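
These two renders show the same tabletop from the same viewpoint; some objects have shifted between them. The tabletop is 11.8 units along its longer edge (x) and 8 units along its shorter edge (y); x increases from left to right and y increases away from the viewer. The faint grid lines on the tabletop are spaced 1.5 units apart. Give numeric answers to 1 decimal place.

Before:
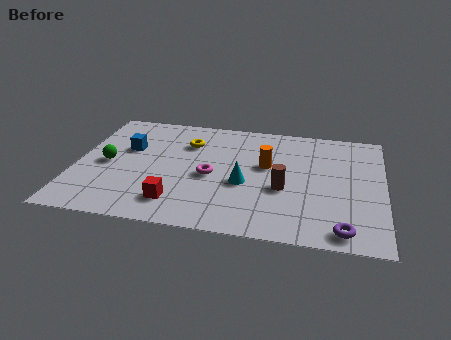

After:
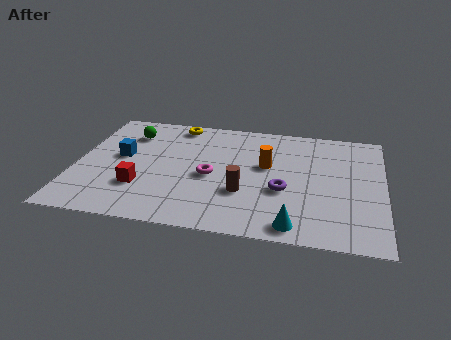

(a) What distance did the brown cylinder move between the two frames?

1.6

The brown cylinder was near (8.0, 3.2) before and (6.5, 2.7) after, so it travelled √(1.5² + 0.5²) ≈ 1.6 units.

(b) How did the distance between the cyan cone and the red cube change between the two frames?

+3.1

The distance was about 3.0 in the first image and 6.1 in the second, so they moved 3.1 units further apart.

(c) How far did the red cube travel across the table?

1.6

The red cube moved from about (4.0, 1.6) to (2.6, 2.4), a distance of √(1.4² + 0.8²) ≈ 1.6.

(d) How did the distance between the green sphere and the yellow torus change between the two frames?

-1.5

Before: roughly 3.6 units apart; after: 2.1. That's 1.5 units closer together.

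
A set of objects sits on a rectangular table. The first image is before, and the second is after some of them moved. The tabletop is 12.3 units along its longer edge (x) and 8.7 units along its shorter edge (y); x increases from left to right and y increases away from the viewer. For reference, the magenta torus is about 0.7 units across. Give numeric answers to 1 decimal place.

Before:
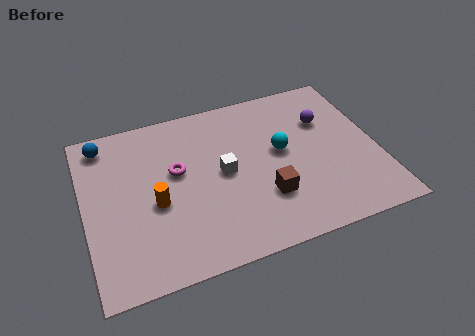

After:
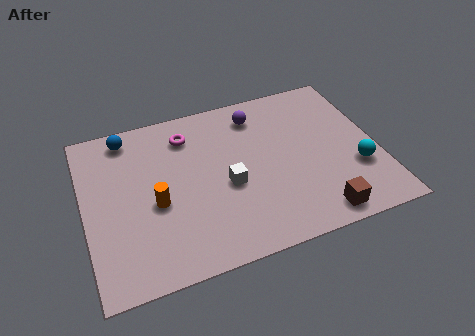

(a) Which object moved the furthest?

the cyan sphere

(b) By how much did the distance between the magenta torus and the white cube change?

+1.5

Before: roughly 2.0 units apart; after: 3.5. That's 1.5 units further apart.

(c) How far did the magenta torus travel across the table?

1.9

The magenta torus was near (3.9, 5.1) before and (4.5, 6.9) after, so it travelled √(0.6² + 1.8²) ≈ 1.9 units.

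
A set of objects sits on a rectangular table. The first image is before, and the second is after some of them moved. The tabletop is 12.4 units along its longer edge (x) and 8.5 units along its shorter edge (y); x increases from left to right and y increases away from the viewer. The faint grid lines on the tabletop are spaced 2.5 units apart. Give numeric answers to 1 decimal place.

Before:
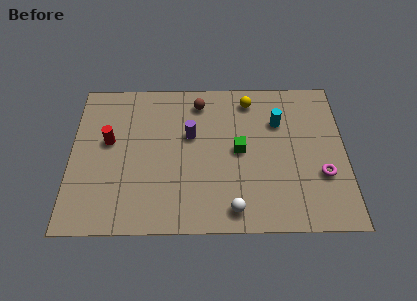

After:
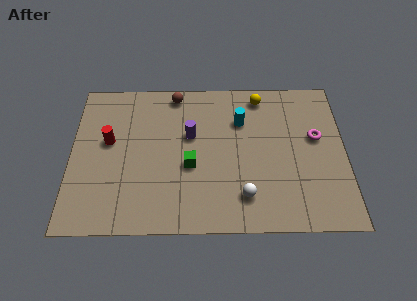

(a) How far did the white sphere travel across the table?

0.9

The white sphere was near (7.3, 1.1) before and (7.8, 1.8) after, so it travelled √(0.5² + 0.7²) ≈ 0.9 units.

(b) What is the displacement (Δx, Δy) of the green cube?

(-2.2, -0.8)

From the two frames, the green cube sits at roughly (7.6, 4.3) before and (5.4, 3.5) after.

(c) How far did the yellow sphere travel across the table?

0.5

From (8.1, 7.2) to (8.6, 7.4), the yellow sphere covered √(0.5² + 0.2²) ≈ 0.5 units.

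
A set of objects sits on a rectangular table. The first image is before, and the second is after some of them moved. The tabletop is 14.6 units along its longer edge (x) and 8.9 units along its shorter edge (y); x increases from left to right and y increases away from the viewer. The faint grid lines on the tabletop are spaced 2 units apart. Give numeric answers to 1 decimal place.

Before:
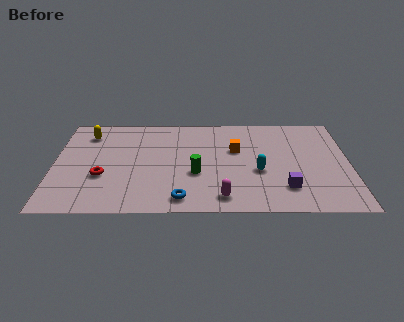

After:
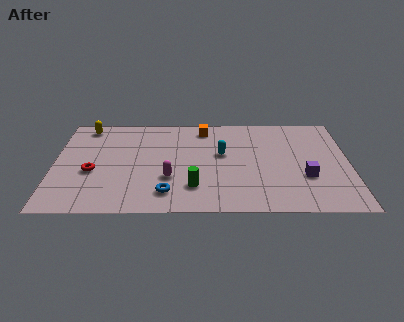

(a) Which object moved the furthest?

the magenta capsule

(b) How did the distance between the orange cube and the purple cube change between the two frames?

+2.5

Before: roughly 4.2 units apart; after: 6.7. That's 2.5 units further apart.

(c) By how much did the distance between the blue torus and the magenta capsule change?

-0.7

They were about 2.0 units apart before and 1.3 after — 0.7 units closer together.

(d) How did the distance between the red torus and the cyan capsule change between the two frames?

-1.1

The distance was about 7.7 in the first image and 6.6 in the second, so they moved 1.1 units closer together.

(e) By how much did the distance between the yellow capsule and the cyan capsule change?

-1.9

They were about 9.2 units apart before and 7.3 after — 1.9 units closer together.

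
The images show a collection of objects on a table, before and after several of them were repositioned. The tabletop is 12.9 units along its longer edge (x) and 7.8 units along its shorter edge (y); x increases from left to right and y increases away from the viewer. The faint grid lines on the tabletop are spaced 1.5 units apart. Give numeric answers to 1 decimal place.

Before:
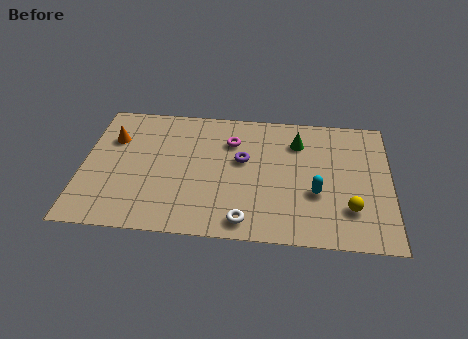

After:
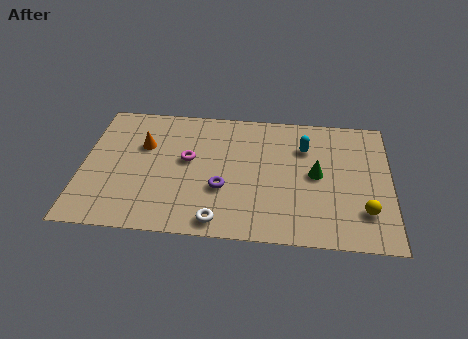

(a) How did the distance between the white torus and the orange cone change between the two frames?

-1.9

They were about 7.2 units apart before and 5.3 after — 1.9 units closer together.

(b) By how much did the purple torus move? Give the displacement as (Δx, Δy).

(-0.8, -1.8)

From the two frames, the purple torus sits at roughly (6.7, 4.6) before and (5.9, 2.8) after.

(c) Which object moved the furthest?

the cyan capsule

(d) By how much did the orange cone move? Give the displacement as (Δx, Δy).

(1.3, -0.3)

From the two frames, the orange cone sits at roughly (1.2, 5.4) before and (2.5, 5.1) after.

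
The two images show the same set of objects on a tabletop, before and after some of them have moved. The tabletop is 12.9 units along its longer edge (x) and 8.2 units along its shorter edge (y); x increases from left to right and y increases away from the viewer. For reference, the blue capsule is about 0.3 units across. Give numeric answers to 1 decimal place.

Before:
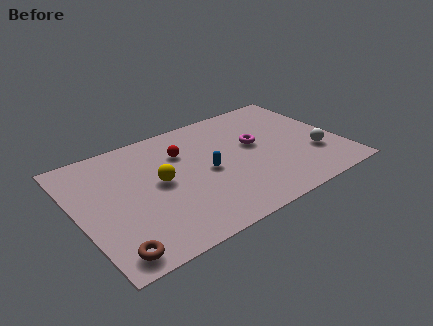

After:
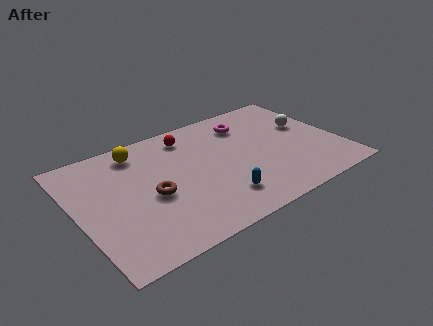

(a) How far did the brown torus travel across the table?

3.5

The brown torus was near (1.1, 1.0) before and (3.5, 3.6) after, so it travelled √(2.4² + 2.6²) ≈ 3.5 units.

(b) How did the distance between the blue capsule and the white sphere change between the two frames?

+0.6

Before: roughly 5.4 units apart; after: 6.0. That's 0.6 units further apart.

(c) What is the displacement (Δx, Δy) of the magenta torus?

(-0.1, 1.7)

The magenta torus started near (8.9, 4.7) and ended near (8.8, 6.4).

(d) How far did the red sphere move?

1.1

From (5.4, 5.8) to (5.9, 6.8), the red sphere covered √(0.5² + 1.0²) ≈ 1.1 units.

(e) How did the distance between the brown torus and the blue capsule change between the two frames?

-2.5

Before: roughly 6.0 units apart; after: 3.5. That's 2.5 units closer together.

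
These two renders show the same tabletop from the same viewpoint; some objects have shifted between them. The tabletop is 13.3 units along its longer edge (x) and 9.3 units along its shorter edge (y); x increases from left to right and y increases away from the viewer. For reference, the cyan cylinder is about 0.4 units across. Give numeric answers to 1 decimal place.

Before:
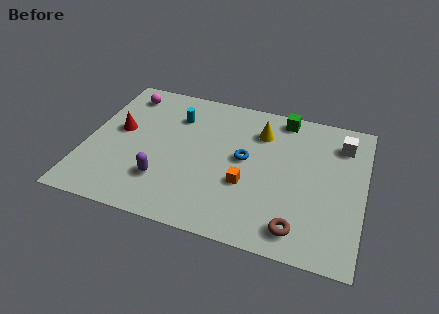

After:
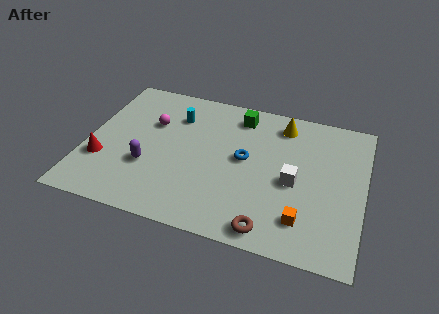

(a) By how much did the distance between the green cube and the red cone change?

-0.5

They were about 8.3 units apart before and 7.8 after — 0.5 units closer together.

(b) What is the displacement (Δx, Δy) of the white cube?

(-2.1, -3.1)

From the two frames, the white cube sits at roughly (12.1, 7.3) before and (10.0, 4.2) after.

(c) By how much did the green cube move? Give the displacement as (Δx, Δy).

(-2.1, -0.5)

From the two frames, the green cube sits at roughly (9.2, 8.3) before and (7.1, 7.8) after.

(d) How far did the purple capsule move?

1.1

From (3.9, 2.5) to (3.1, 3.2), the purple capsule covered √(0.8² + 0.7²) ≈ 1.1 units.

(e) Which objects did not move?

the cyan cylinder and the blue torus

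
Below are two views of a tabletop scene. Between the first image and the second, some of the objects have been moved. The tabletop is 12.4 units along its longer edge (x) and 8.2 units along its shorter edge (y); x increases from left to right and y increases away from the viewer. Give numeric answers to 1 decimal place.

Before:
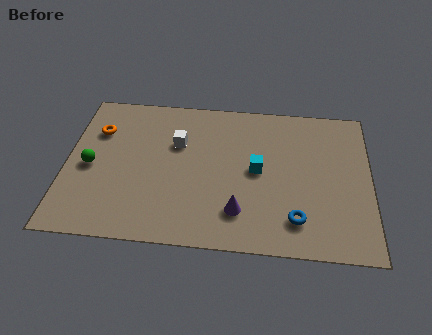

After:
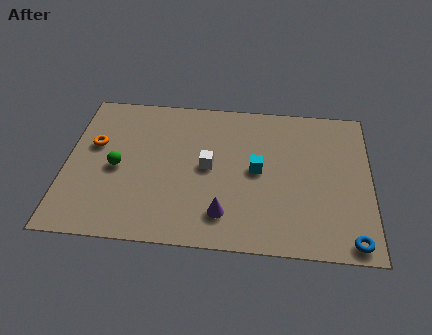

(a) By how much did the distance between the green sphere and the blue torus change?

+1.3

Before: roughly 8.7 units apart; after: 10.0. That's 1.3 units further apart.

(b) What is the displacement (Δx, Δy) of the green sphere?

(1.1, 0.0)

The green sphere was at about (1.0, 3.8) and moved to about (2.1, 3.8).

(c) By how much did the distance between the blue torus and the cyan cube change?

+2.1

Before: roughly 3.0 units apart; after: 5.1. That's 2.1 units further apart.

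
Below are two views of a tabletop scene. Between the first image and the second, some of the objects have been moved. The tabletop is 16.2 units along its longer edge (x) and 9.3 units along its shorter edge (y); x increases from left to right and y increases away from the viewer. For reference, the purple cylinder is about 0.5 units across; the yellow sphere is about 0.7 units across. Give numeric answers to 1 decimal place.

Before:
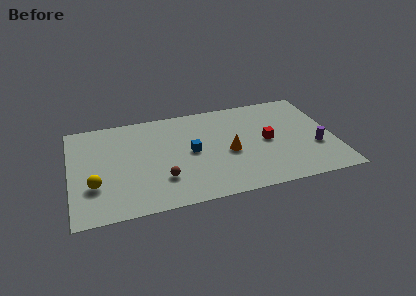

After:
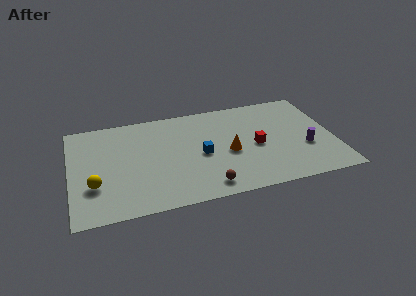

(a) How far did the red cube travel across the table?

0.8

From (12.1, 4.6) to (11.4, 4.3), the red cube covered √(0.7² + 0.3²) ≈ 0.8 units.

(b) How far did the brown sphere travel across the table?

2.9

From (5.5, 2.6) to (8.1, 1.3), the brown sphere covered √(2.6² + 1.3²) ≈ 2.9 units.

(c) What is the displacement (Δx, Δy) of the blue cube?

(0.6, -0.4)

The blue cube was at about (7.4, 4.7) and moved to about (8.0, 4.3).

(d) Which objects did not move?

the orange cone and the yellow sphere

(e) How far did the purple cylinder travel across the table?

0.6

The purple cylinder moved from about (15.0, 3.3) to (14.4, 3.4), a distance of √(0.6² + 0.1²) ≈ 0.6.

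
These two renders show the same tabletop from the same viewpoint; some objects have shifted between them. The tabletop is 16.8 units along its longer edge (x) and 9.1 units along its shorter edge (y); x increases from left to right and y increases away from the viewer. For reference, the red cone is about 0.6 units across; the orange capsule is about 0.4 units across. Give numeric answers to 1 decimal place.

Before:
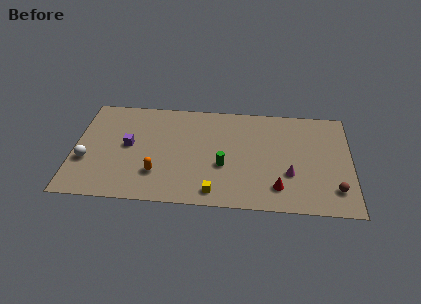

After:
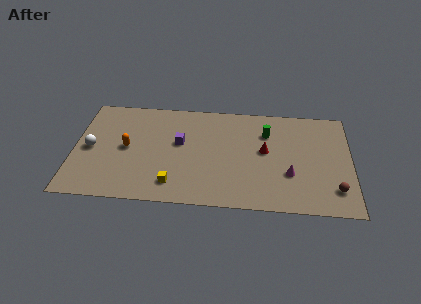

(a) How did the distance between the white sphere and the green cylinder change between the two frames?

+2.6

Before: roughly 8.3 units apart; after: 10.9. That's 2.6 units further apart.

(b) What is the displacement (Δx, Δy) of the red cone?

(-0.8, 3.1)

The red cone started near (12.4, 1.9) and ended near (11.6, 5.0).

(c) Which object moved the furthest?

the green cylinder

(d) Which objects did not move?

the brown sphere and the magenta cone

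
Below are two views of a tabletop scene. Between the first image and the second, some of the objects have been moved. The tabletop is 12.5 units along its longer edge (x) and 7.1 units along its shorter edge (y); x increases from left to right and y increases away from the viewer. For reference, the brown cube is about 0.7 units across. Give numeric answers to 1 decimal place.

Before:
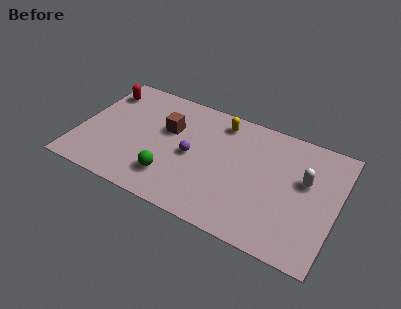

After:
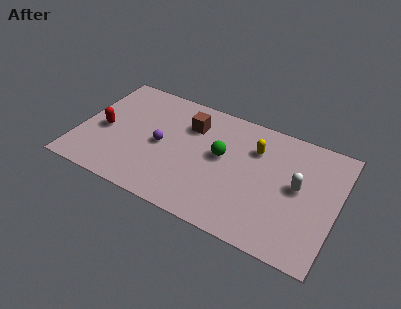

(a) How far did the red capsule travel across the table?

2.4

From (0.8, 5.6) to (1.2, 3.2), the red capsule covered √(0.4² + 2.4²) ≈ 2.4 units.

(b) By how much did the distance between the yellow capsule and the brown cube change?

+0.4

Before: roughly 2.8 units apart; after: 3.2. That's 0.4 units further apart.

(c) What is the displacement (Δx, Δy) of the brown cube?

(1.0, 0.7)

The brown cube started near (4.2, 4.5) and ended near (5.2, 5.2).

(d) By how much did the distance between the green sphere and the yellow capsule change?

-2.8

The distance was about 4.7 in the first image and 1.9 in the second, so they moved 2.8 units closer together.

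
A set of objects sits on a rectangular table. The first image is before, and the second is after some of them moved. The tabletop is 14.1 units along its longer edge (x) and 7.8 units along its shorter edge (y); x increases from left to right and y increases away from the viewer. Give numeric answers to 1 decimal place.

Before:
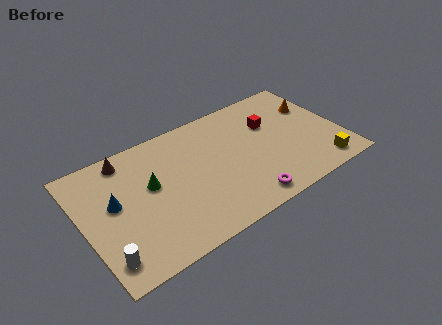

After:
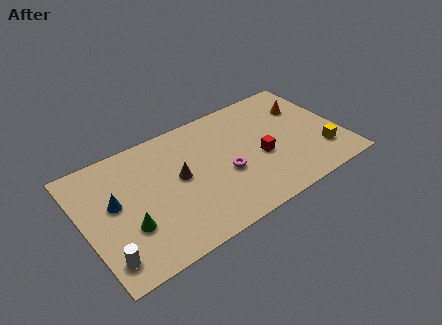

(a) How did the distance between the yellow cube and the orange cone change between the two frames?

-0.7

The distance was about 4.2 in the first image and 3.5 in the second, so they moved 0.7 units closer together.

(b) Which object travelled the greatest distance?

the brown cone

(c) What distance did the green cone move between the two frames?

2.4

From (3.7, 4.5) to (2.2, 2.6), the green cone covered √(1.5² + 1.9²) ≈ 2.4 units.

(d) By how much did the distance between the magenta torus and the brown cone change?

-5.5

The distance was about 8.1 in the first image and 2.6 in the second, so they moved 5.5 units closer together.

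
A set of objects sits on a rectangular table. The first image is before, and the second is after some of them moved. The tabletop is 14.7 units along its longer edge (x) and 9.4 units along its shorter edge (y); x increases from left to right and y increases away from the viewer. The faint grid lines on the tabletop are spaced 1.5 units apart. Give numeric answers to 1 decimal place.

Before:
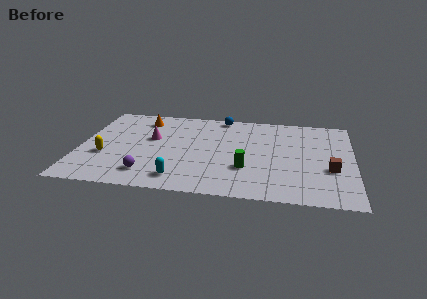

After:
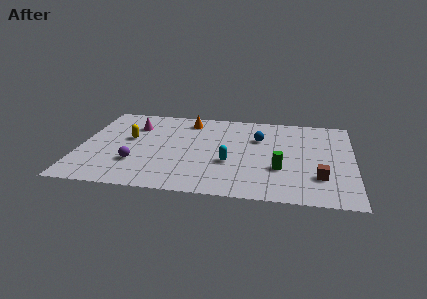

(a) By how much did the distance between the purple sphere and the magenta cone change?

+0.3

They were about 3.8 units apart before and 4.1 after — 0.3 units further apart.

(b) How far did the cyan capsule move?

3.3

The cyan capsule was near (5.5, 1.5) before and (8.1, 3.5) after, so it travelled √(2.6² + 2.0²) ≈ 3.3 units.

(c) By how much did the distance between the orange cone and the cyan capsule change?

-1.6

The distance was about 6.6 in the first image and 5.0 in the second, so they moved 1.6 units closer together.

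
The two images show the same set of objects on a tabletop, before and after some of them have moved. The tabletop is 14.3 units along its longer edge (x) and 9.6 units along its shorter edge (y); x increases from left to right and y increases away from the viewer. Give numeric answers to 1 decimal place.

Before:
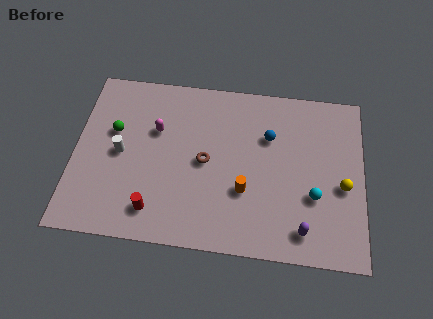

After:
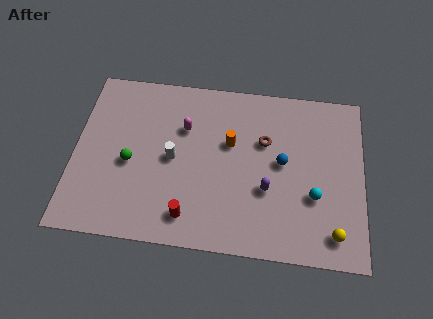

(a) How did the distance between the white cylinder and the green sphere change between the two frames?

+0.9

Before: roughly 1.3 units apart; after: 2.2. That's 0.9 units further apart.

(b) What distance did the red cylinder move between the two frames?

1.7

The red cylinder moved from about (4.1, 1.7) to (5.8, 1.6), a distance of √(1.7² + 0.1²) ≈ 1.7.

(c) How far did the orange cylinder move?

2.7

The orange cylinder moved from about (8.5, 3.3) to (7.7, 5.9), a distance of √(0.8² + 2.6²) ≈ 2.7.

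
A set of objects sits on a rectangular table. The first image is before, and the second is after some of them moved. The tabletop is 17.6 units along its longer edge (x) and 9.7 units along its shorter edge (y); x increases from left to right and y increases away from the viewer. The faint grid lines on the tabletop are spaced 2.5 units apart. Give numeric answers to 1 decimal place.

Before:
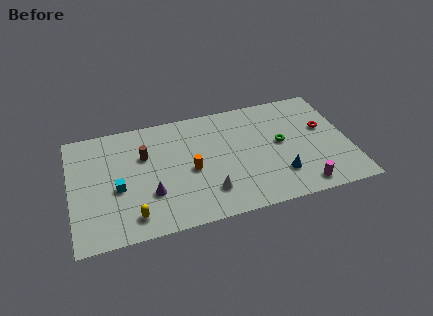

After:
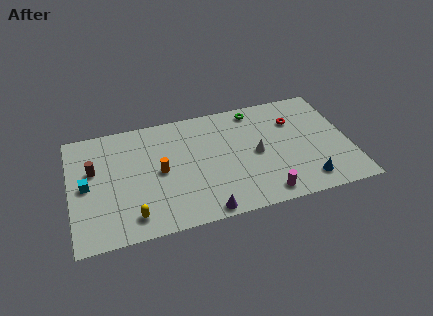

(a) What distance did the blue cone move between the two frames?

1.8

The blue cone was near (13.0, 2.5) before and (14.6, 1.6) after, so it travelled √(1.6² + 0.9²) ≈ 1.8 units.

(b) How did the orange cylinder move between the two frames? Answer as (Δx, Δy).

(-1.9, 0.4)

From the two frames, the orange cylinder sits at roughly (7.5, 4.4) before and (5.6, 4.8) after.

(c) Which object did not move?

the yellow capsule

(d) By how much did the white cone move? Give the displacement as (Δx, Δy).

(3.2, 2.4)

The white cone was at about (8.5, 2.3) and moved to about (11.7, 4.7).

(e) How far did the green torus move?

3.6

The green torus moved from about (13.3, 5.2) to (11.9, 8.5), a distance of √(1.4² + 3.3²) ≈ 3.6.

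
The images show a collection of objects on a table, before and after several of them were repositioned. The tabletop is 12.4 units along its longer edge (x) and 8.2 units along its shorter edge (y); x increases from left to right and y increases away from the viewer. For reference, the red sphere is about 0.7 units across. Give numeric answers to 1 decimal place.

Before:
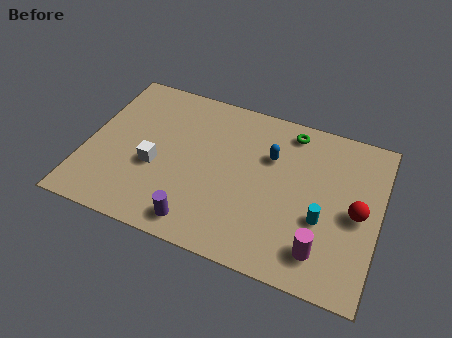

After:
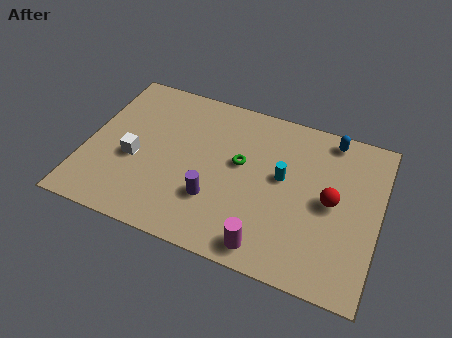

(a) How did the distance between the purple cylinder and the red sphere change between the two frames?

-1.9

The distance was about 7.0 in the first image and 5.1 in the second, so they moved 1.9 units closer together.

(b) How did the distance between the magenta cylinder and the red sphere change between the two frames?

+1.3

The distance was about 2.6 in the first image and 3.9 in the second, so they moved 1.3 units further apart.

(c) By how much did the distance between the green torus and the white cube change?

-2.0

The distance was about 6.6 in the first image and 4.6 in the second, so they moved 2.0 units closer together.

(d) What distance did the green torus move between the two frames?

3.1

The green torus was near (8.4, 7.1) before and (6.5, 4.7) after, so it travelled √(1.9² + 2.4²) ≈ 3.1 units.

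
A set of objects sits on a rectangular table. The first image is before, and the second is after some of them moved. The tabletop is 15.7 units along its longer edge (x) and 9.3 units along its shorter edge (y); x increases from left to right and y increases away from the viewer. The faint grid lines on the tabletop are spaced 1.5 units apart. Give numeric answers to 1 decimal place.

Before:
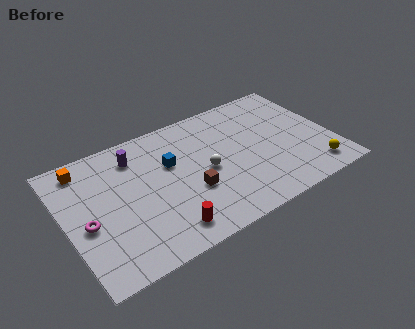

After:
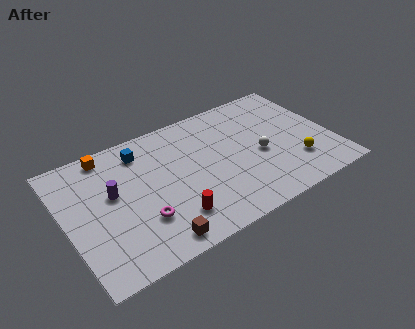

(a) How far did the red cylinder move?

0.8

The red cylinder was near (5.3, 1.5) before and (5.8, 2.1) after, so it travelled √(0.5² + 0.6²) ≈ 0.8 units.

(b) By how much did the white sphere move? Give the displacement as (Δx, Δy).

(3.2, -0.3)

From the two frames, the white sphere sits at roughly (8.2, 4.4) before and (11.4, 4.1) after.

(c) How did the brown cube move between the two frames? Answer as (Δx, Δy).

(-2.5, -2.3)

From the two frames, the brown cube sits at roughly (7.1, 3.4) before and (4.6, 1.1) after.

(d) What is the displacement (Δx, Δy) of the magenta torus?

(3.0, -1.2)

The magenta torus was at about (1.1, 4.0) and moved to about (4.1, 2.8).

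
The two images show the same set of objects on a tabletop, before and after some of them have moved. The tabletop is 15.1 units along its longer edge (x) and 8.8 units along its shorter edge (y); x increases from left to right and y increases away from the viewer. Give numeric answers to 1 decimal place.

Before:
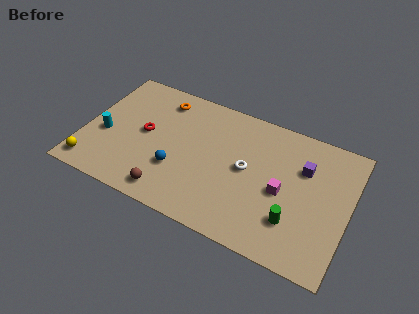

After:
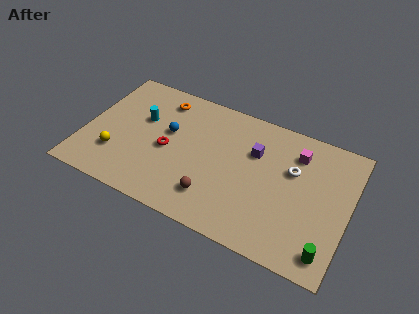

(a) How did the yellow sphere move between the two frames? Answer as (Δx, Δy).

(1.2, 1.3)

The yellow sphere started near (0.8, 1.2) and ended near (2.0, 2.5).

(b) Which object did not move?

the orange torus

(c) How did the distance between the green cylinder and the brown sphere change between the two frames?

-0.5

Before: roughly 7.0 units apart; after: 6.5. That's 0.5 units closer together.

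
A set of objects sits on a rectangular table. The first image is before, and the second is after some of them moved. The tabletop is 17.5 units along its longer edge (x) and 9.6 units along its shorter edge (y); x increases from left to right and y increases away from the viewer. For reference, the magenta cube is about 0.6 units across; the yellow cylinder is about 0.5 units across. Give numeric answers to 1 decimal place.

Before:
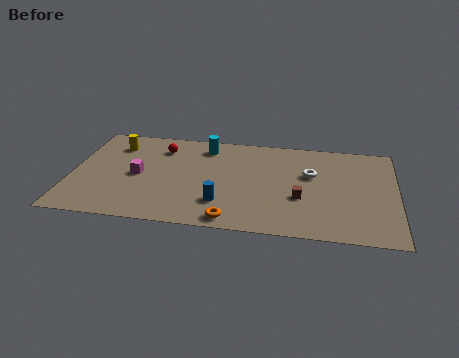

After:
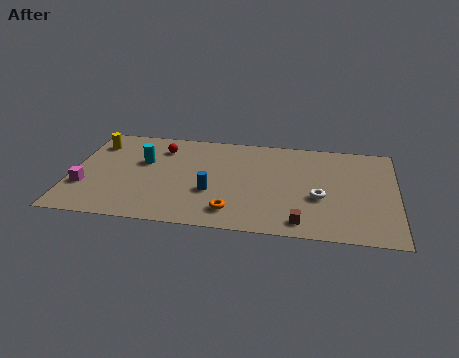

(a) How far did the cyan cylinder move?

3.9

The cyan cylinder was near (7.1, 8.0) before and (3.8, 6.0) after, so it travelled √(3.3² + 2.0²) ≈ 3.9 units.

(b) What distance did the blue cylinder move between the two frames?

1.2

The blue cylinder was near (8.2, 2.5) before and (7.6, 3.5) after, so it travelled √(0.6² + 1.0²) ≈ 1.2 units.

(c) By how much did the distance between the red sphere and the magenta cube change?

+2.8

They were about 3.1 units apart before and 5.9 after — 2.8 units further apart.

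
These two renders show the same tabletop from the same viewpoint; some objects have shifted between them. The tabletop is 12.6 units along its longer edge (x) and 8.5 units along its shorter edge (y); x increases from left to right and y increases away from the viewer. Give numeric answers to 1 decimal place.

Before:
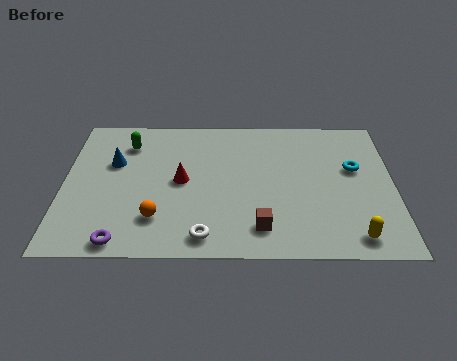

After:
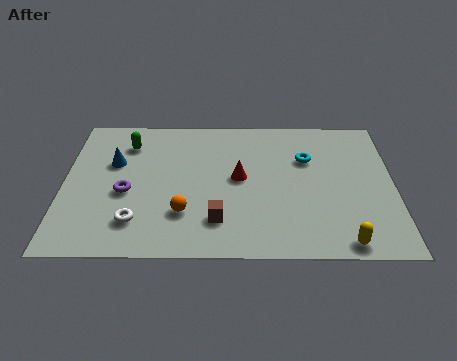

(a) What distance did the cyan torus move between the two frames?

1.9

The cyan torus was near (11.1, 5.1) before and (9.3, 5.7) after, so it travelled √(1.8² + 0.6²) ≈ 1.9 units.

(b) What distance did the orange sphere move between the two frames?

1.0

From (3.6, 2.1) to (4.6, 2.4), the orange sphere covered √(1.0² + 0.3²) ≈ 1.0 units.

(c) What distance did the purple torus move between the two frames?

2.8

From (2.3, 0.8) to (2.4, 3.6), the purple torus covered √(0.1² + 2.8²) ≈ 2.8 units.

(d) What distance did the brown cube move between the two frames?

1.6

The brown cube was near (7.5, 1.6) before and (5.9, 2.0) after, so it travelled √(1.6² + 0.4²) ≈ 1.6 units.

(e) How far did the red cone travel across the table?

2.2

From (4.5, 4.3) to (6.7, 4.5), the red cone covered √(2.2² + 0.2²) ≈ 2.2 units.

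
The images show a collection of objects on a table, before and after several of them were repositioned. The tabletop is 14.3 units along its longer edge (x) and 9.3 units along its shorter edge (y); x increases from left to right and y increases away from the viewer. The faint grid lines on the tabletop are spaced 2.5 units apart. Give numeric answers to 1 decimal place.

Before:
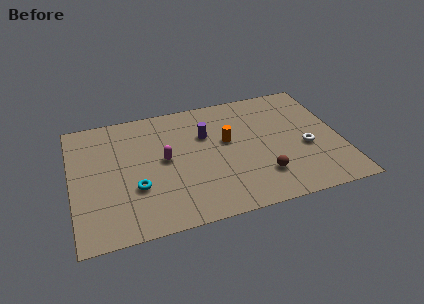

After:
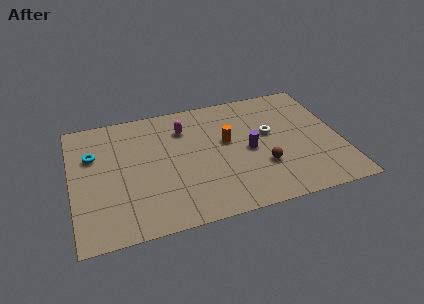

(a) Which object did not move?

the orange cylinder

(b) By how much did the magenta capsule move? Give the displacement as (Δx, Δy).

(1.2, 2.1)

The magenta capsule was at about (4.9, 4.9) and moved to about (6.1, 7.0).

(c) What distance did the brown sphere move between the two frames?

0.7

From (9.9, 2.3) to (10.0, 3.0), the brown sphere covered √(0.1² + 0.7²) ≈ 0.7 units.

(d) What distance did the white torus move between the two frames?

2.4

The white torus was near (12.4, 3.8) before and (10.6, 5.4) after, so it travelled √(1.8² + 1.6²) ≈ 2.4 units.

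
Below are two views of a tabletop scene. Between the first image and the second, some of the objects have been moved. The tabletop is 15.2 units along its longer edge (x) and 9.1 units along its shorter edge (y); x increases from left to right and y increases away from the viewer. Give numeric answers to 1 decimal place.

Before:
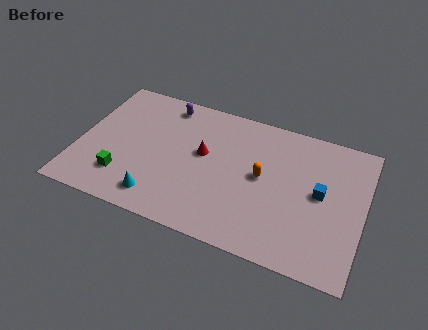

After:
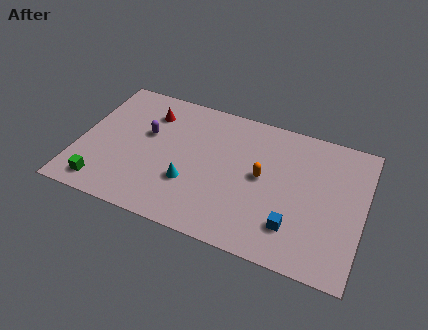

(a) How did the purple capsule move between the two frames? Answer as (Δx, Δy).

(-0.8, -2.4)

From the two frames, the purple capsule sits at roughly (4.3, 7.9) before and (3.5, 5.5) after.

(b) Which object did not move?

the orange capsule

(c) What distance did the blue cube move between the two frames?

2.9

The blue cube was near (12.9, 4.8) before and (11.7, 2.2) after, so it travelled √(1.2² + 2.6²) ≈ 2.9 units.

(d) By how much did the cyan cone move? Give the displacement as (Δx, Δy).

(1.5, 1.5)

The cyan cone was at about (4.6, 1.5) and moved to about (6.1, 3.0).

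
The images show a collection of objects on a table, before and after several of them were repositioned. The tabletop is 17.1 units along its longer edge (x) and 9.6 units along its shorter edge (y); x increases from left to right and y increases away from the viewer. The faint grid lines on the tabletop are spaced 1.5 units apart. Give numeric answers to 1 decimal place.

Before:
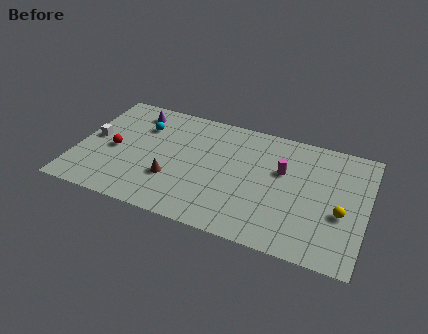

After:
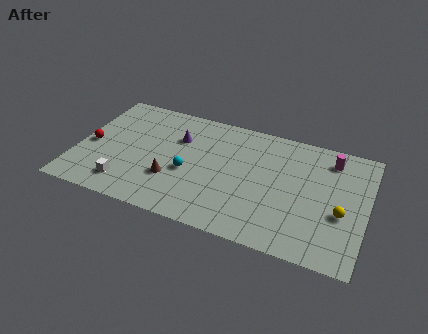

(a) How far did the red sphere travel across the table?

1.4

From (2.2, 4.4) to (0.8, 4.4), the red sphere covered √(1.4² + 0.0²) ≈ 1.4 units.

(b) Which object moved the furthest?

the cyan sphere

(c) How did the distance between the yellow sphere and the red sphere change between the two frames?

+1.4

Before: roughly 13.5 units apart; after: 14.9. That's 1.4 units further apart.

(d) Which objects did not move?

the yellow sphere and the brown cone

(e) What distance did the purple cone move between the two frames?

3.1

The purple cone moved from about (3.0, 8.0) to (5.8, 6.6), a distance of √(2.8² + 1.4²) ≈ 3.1.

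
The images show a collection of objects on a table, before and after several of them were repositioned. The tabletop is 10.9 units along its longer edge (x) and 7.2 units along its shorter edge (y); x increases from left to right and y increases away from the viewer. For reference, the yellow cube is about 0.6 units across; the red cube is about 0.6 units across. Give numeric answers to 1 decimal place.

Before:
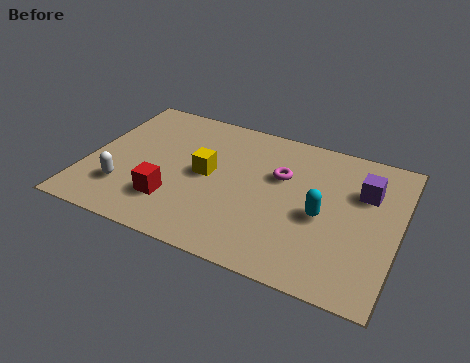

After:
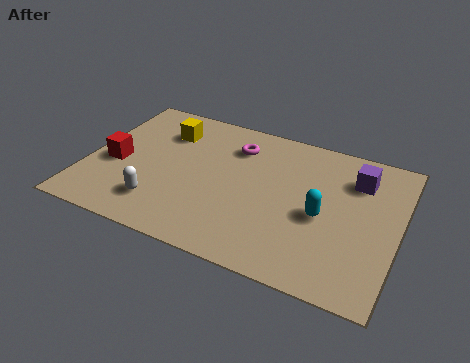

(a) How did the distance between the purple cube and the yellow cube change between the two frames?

+1.3

They were about 5.5 units apart before and 6.8 after — 1.3 units further apart.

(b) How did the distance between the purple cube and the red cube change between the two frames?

+1.5

Before: roughly 7.1 units apart; after: 8.6. That's 1.5 units further apart.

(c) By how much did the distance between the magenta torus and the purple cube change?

+1.4

Before: roughly 2.9 units apart; after: 4.3. That's 1.4 units further apart.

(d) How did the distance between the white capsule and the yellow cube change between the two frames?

+0.6

The distance was about 3.2 in the first image and 3.8 in the second, so they moved 0.6 units further apart.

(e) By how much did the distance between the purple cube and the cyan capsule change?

+0.3

The distance was about 2.1 in the first image and 2.4 in the second, so they moved 0.3 units further apart.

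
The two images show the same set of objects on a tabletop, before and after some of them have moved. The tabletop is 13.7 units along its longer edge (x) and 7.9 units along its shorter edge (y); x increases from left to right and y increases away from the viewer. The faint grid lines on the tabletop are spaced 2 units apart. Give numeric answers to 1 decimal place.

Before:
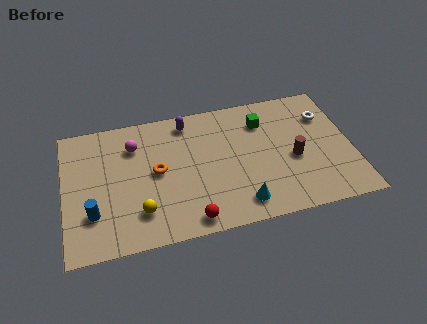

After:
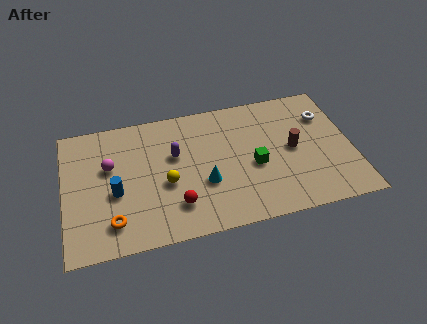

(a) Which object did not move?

the white torus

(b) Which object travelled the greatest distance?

the orange torus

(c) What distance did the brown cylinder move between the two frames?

0.6

The brown cylinder was near (10.9, 3.4) before and (10.9, 4.0) after, so it travelled √(0.0² + 0.6²) ≈ 0.6 units.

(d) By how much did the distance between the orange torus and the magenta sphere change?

+1.2

They were about 2.1 units apart before and 3.3 after — 1.2 units further apart.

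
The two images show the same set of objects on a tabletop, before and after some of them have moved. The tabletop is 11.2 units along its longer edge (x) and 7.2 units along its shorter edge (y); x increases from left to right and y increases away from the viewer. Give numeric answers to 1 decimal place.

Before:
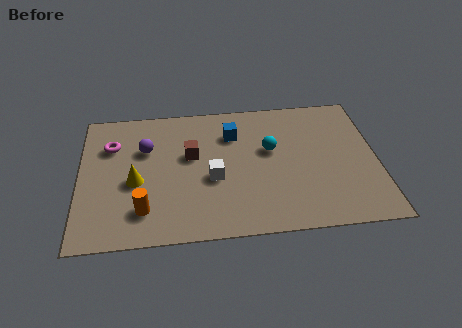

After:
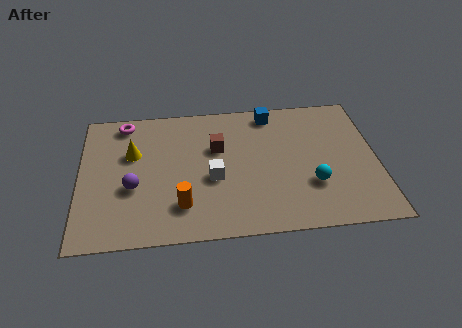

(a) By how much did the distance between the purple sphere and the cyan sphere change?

+2.0

The distance was about 4.7 in the first image and 6.7 in the second, so they moved 2.0 units further apart.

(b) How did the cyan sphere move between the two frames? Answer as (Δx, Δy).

(1.5, -2.0)

From the two frames, the cyan sphere sits at roughly (7.2, 4.3) before and (8.7, 2.3) after.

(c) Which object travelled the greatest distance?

the cyan sphere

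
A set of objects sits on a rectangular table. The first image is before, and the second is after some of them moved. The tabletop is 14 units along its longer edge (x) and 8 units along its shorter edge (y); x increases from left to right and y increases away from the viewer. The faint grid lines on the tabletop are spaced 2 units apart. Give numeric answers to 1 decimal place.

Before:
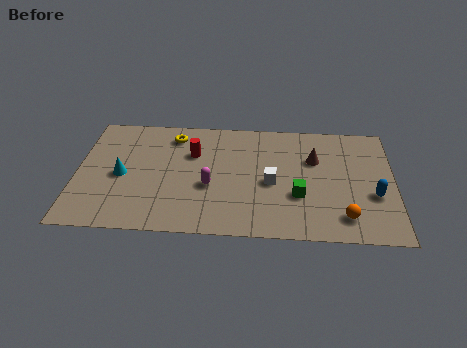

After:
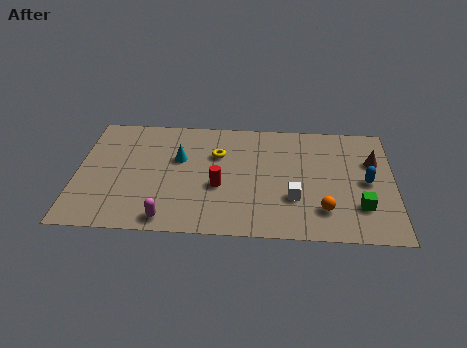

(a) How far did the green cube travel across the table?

2.8

From (9.8, 2.8) to (12.5, 2.2), the green cube covered √(2.7² + 0.6²) ≈ 2.8 units.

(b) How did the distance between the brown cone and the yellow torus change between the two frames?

+0.5

They were about 6.4 units apart before and 6.9 after — 0.5 units further apart.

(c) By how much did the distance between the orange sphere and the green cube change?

-0.8

They were about 2.4 units apart before and 1.6 after — 0.8 units closer together.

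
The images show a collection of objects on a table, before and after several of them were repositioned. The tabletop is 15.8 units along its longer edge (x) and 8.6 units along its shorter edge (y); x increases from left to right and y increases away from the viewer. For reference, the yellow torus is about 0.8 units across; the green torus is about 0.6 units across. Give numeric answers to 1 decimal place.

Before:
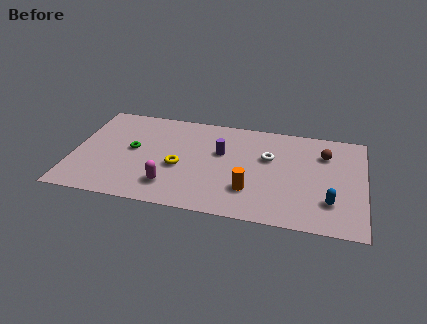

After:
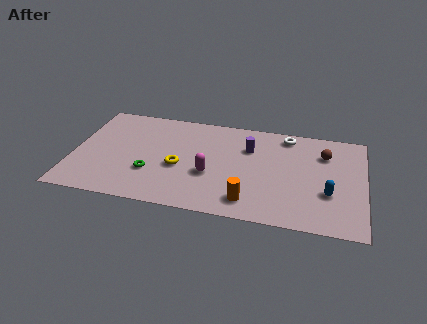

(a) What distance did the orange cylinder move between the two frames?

0.9

From (9.7, 2.4) to (9.7, 1.5), the orange cylinder covered √(0.0² + 0.9²) ≈ 0.9 units.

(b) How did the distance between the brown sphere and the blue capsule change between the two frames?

-0.7

They were about 4.0 units apart before and 3.3 after — 0.7 units closer together.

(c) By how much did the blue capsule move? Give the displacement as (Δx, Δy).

(-0.1, 0.7)

The blue capsule was at about (14.0, 2.3) and moved to about (13.9, 3.0).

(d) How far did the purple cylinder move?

1.7

From (8.0, 5.3) to (9.5, 6.0), the purple cylinder covered √(1.5² + 0.7²) ≈ 1.7 units.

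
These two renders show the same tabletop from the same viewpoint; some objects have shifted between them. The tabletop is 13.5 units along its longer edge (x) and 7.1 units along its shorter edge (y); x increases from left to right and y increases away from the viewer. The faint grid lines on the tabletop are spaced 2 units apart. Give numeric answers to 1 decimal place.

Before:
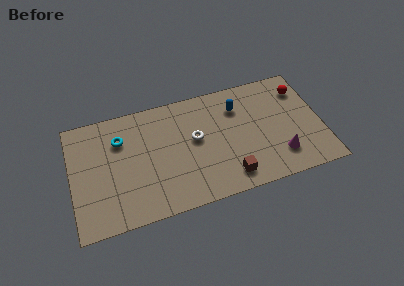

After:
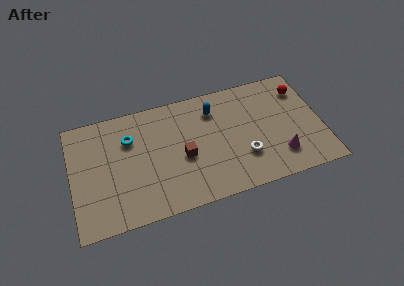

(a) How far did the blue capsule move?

1.3

The blue capsule moved from about (9.1, 5.3) to (7.8, 5.5), a distance of √(1.3² + 0.2²) ≈ 1.3.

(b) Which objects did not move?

the red sphere and the magenta cone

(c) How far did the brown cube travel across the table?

3.0

From (8.3, 1.2) to (6.0, 3.1), the brown cube covered √(2.3² + 1.9²) ≈ 3.0 units.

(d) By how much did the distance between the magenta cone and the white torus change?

-3.0

Before: roughly 5.0 units apart; after: 2.0. That's 3.0 units closer together.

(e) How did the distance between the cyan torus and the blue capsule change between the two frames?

-1.8

They were about 6.4 units apart before and 4.6 after — 1.8 units closer together.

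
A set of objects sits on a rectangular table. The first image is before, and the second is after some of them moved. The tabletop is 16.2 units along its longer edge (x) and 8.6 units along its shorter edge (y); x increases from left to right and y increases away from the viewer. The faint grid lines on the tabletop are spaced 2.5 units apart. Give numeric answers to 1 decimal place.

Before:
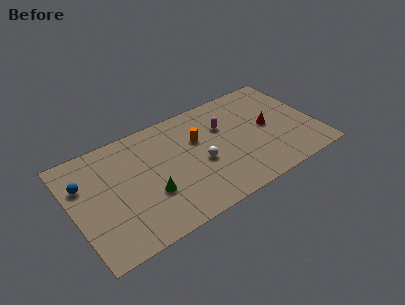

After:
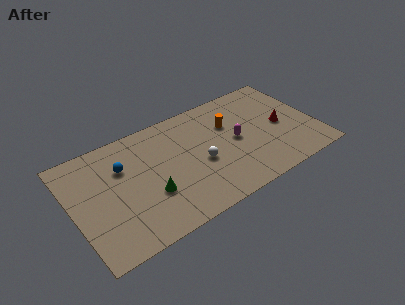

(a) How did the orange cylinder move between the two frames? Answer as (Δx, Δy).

(2.2, 0.2)

The orange cylinder started near (8.5, 5.6) and ended near (10.7, 5.8).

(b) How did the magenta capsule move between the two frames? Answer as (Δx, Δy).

(0.6, -1.5)

The magenta capsule started near (10.3, 5.8) and ended near (10.9, 4.3).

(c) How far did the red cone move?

0.9

From (13.1, 4.4) to (14.0, 4.1), the red cone covered √(0.9² + 0.3²) ≈ 0.9 units.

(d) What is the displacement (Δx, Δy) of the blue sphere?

(2.6, 0.0)

From the two frames, the blue sphere sits at roughly (0.9, 5.9) before and (3.5, 5.9) after.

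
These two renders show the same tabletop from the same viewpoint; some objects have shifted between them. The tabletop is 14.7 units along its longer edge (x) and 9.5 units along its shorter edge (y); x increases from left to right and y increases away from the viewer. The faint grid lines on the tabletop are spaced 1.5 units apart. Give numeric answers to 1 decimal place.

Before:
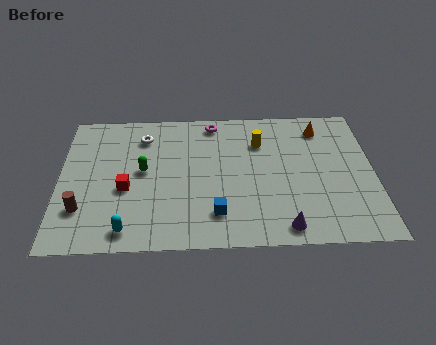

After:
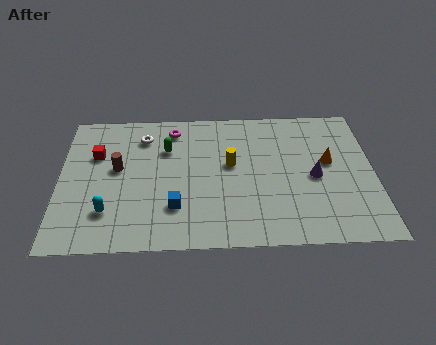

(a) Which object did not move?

the white torus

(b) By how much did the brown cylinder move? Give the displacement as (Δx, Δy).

(1.6, 2.7)

The brown cylinder was at about (1.1, 2.6) and moved to about (2.7, 5.3).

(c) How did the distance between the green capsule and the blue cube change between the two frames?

-0.5

The distance was about 4.5 in the first image and 4.0 in the second, so they moved 0.5 units closer together.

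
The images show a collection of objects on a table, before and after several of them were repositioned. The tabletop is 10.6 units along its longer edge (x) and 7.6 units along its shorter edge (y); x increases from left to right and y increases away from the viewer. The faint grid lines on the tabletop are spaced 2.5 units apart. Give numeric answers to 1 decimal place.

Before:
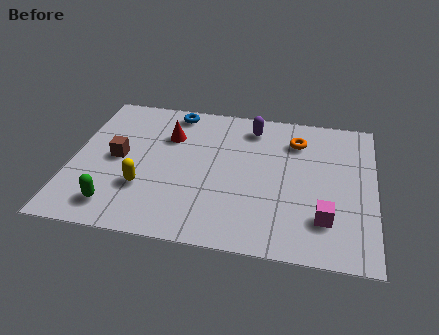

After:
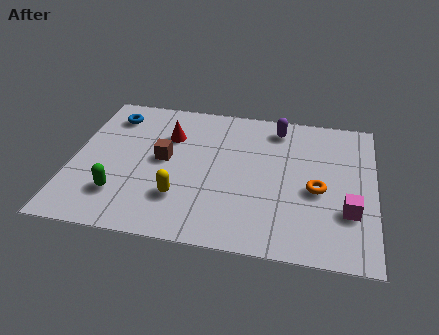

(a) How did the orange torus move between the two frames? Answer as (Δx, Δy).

(0.8, -2.5)

From the two frames, the orange torus sits at roughly (7.8, 5.8) before and (8.6, 3.3) after.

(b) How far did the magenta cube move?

0.9

From (8.9, 1.9) to (9.7, 2.4), the magenta cube covered √(0.8² + 0.5²) ≈ 0.9 units.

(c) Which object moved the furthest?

the orange torus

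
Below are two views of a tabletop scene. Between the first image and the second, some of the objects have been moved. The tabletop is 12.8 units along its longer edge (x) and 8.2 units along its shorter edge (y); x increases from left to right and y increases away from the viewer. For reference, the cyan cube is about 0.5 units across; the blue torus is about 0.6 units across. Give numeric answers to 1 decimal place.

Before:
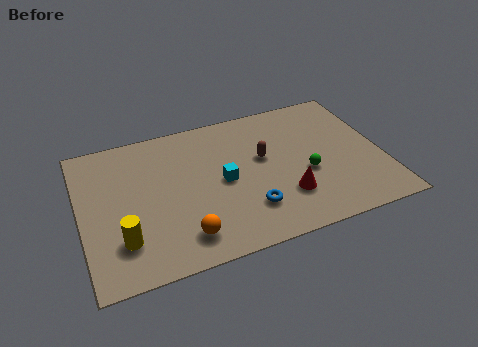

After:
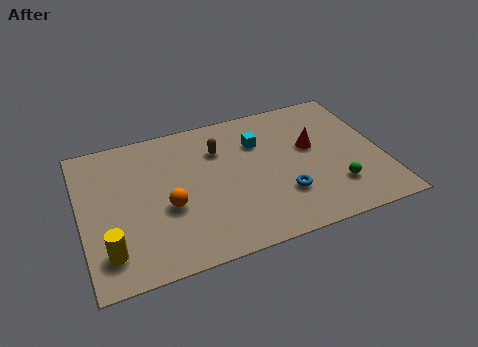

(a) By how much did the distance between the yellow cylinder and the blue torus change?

+2.1

They were about 5.3 units apart before and 7.4 after — 2.1 units further apart.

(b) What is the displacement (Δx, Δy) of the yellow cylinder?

(-0.6, -0.4)

The yellow cylinder started near (1.6, 2.1) and ended near (1.0, 1.7).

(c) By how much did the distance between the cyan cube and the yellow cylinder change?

+3.1

Before: roughly 4.8 units apart; after: 7.9. That's 3.1 units further apart.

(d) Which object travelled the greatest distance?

the red cone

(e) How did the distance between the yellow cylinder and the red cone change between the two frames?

+2.5

They were about 6.9 units apart before and 9.4 after — 2.5 units further apart.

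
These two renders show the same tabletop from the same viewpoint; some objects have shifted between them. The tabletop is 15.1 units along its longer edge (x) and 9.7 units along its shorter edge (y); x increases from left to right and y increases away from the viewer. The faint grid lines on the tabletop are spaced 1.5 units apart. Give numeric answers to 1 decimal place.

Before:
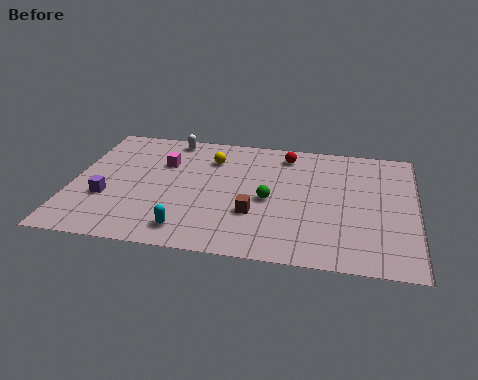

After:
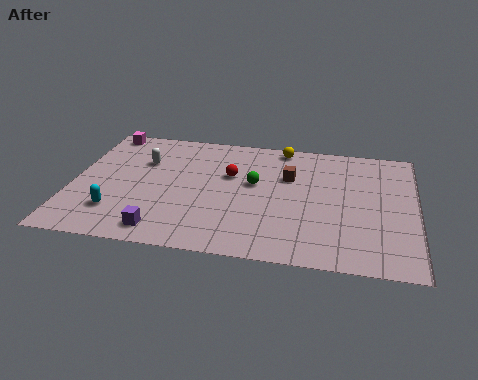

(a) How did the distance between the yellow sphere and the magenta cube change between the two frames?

+5.8

Before: roughly 2.2 units apart; after: 8.0. That's 5.8 units further apart.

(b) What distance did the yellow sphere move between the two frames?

3.4

The yellow sphere was near (6.0, 7.3) before and (9.1, 8.8) after, so it travelled √(3.1² + 1.5²) ≈ 3.4 units.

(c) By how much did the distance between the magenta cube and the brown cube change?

+3.3

Before: roughly 5.4 units apart; after: 8.7. That's 3.3 units further apart.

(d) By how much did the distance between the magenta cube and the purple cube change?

+4.2

The distance was about 3.9 in the first image and 8.1 in the second, so they moved 4.2 units further apart.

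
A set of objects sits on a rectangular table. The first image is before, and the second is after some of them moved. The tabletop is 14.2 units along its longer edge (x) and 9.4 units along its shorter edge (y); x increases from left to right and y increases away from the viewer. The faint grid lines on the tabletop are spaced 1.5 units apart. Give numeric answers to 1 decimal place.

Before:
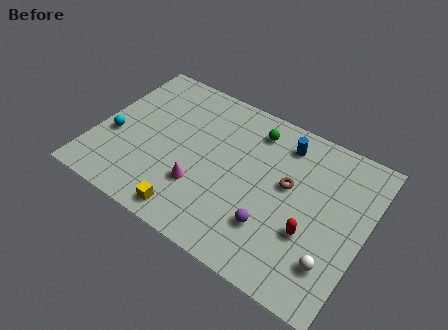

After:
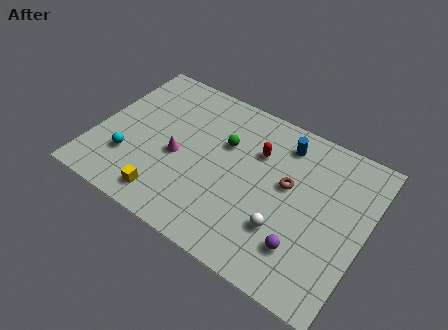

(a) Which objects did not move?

the blue cylinder and the brown torus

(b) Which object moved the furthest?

the red capsule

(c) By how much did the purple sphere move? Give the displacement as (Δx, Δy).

(1.7, -0.3)

From the two frames, the purple sphere sits at roughly (9.7, 2.6) before and (11.4, 2.3) after.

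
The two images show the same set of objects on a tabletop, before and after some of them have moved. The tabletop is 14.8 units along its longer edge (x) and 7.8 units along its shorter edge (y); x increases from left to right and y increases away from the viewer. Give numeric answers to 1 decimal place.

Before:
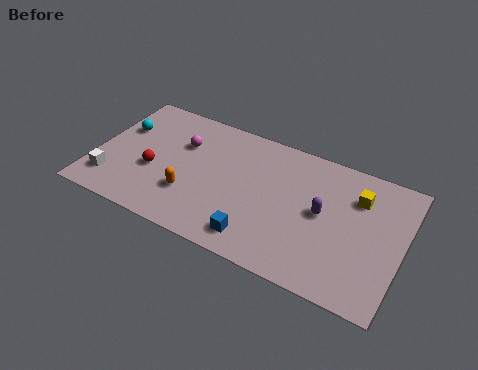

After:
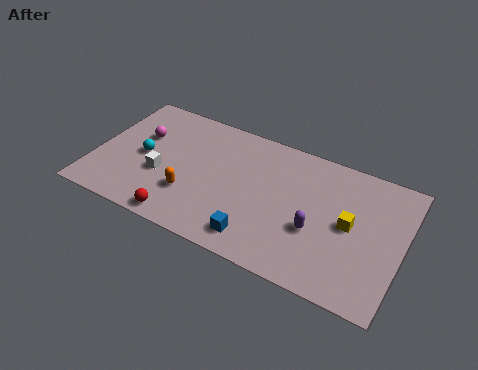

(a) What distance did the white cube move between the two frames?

2.6

From (1.0, 1.7) to (3.3, 3.0), the white cube covered √(2.3² + 1.3²) ≈ 2.6 units.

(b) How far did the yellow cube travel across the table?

1.7

The yellow cube was near (12.5, 5.7) before and (12.3, 4.0) after, so it travelled √(0.2² + 1.7²) ≈ 1.7 units.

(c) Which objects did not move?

the orange capsule and the blue cube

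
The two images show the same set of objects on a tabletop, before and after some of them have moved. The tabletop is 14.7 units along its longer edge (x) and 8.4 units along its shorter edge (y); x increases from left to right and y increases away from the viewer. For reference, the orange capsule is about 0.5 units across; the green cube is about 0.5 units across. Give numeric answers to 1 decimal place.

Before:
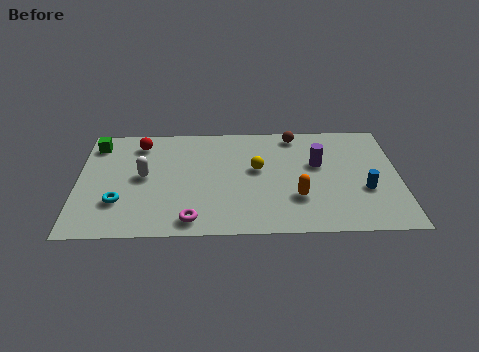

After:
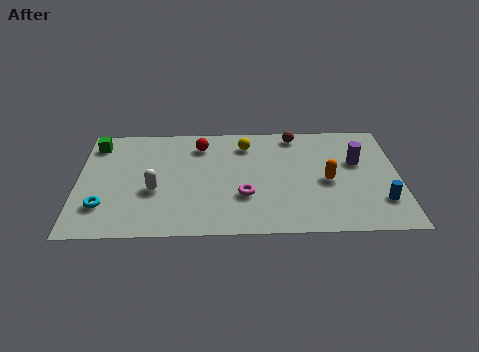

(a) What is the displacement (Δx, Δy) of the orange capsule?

(1.4, 1.2)

From the two frames, the orange capsule sits at roughly (10.0, 2.6) before and (11.4, 3.8) after.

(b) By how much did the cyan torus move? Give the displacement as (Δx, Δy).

(-0.7, -0.3)

From the two frames, the cyan torus sits at roughly (1.9, 2.5) before and (1.2, 2.2) after.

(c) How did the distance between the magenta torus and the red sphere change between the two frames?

-1.9

Before: roughly 6.3 units apart; after: 4.4. That's 1.9 units closer together.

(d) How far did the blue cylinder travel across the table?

1.1

From (13.1, 3.1) to (13.8, 2.2), the blue cylinder covered √(0.7² + 0.9²) ≈ 1.1 units.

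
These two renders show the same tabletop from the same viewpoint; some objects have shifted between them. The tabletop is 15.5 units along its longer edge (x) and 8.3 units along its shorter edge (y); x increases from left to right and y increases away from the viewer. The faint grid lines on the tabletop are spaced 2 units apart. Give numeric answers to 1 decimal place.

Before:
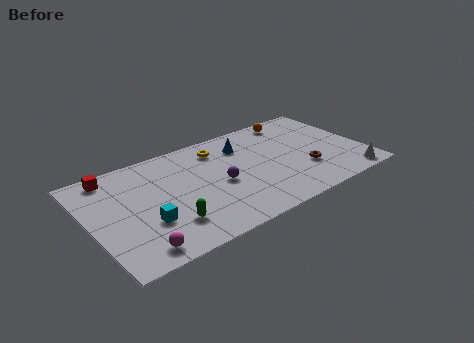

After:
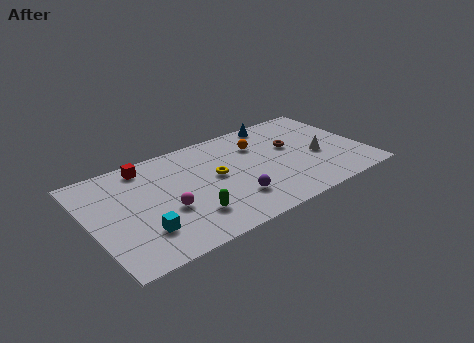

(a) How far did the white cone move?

3.0

From (14.3, 0.9) to (12.9, 3.5), the white cone covered √(1.4² + 2.6²) ≈ 3.0 units.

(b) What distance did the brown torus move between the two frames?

2.3

From (12.0, 2.7) to (11.6, 5.0), the brown torus covered √(0.4² + 2.3²) ≈ 2.3 units.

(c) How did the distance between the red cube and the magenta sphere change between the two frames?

-2.2

They were about 6.2 units apart before and 4.0 after — 2.2 units closer together.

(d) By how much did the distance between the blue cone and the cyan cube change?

+3.1

They were about 7.0 units apart before and 10.1 after — 3.1 units further apart.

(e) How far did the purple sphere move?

1.7

The purple sphere was near (7.2, 3.8) before and (7.7, 2.2) after, so it travelled √(0.5² + 1.6²) ≈ 1.7 units.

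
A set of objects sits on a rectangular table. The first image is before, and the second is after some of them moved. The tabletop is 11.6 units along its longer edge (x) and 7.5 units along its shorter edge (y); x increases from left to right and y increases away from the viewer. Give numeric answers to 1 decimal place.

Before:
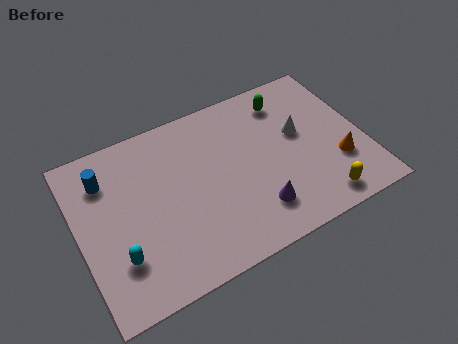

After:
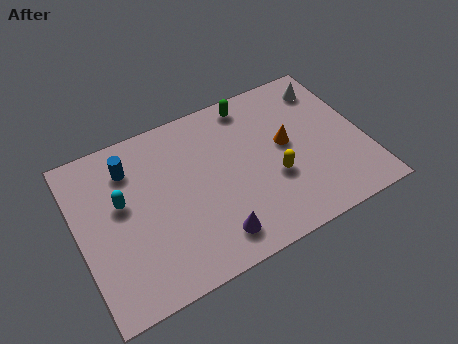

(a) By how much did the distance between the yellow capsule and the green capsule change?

-1.3

Before: roughly 5.1 units apart; after: 3.8. That's 1.3 units closer together.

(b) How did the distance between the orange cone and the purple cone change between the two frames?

+0.8

Before: roughly 3.6 units apart; after: 4.4. That's 0.8 units further apart.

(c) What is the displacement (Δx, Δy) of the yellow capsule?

(-1.6, 1.8)

From the two frames, the yellow capsule sits at roughly (9.4, 1.0) before and (7.8, 2.8) after.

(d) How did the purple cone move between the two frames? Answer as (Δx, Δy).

(-1.8, -0.4)

The purple cone was at about (6.9, 1.7) and moved to about (5.1, 1.3).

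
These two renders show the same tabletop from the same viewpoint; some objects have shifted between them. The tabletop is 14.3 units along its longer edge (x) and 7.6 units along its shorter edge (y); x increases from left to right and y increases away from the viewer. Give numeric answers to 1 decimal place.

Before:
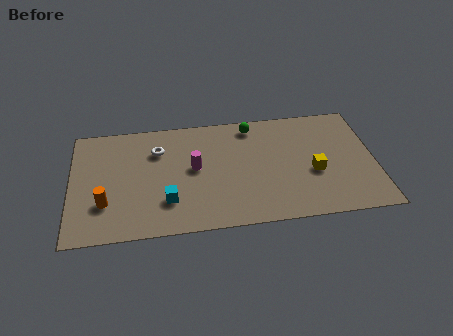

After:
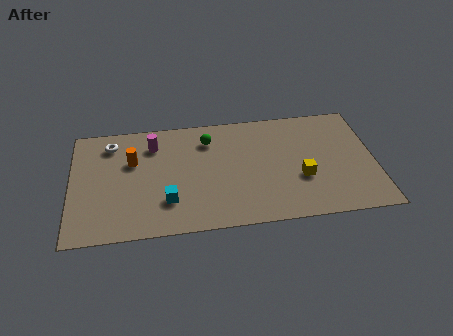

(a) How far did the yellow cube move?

0.7

The yellow cube was near (11.4, 3.1) before and (10.8, 2.8) after, so it travelled √(0.6² + 0.3²) ≈ 0.7 units.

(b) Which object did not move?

the cyan cube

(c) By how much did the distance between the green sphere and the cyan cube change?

-1.8

The distance was about 6.1 in the first image and 4.3 in the second, so they moved 1.8 units closer together.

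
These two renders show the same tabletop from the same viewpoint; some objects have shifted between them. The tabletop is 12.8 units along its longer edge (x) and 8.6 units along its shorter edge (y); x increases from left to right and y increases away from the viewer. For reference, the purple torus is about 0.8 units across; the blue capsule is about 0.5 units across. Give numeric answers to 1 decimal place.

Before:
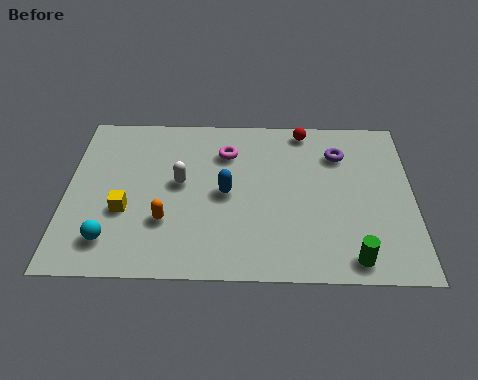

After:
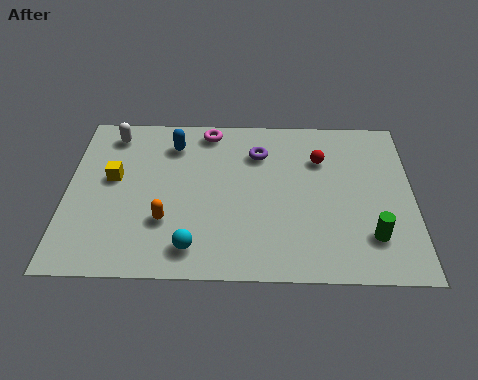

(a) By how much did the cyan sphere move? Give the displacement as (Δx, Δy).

(3.0, -0.3)

From the two frames, the cyan sphere sits at roughly (1.7, 1.7) before and (4.7, 1.4) after.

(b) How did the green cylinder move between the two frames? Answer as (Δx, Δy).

(0.7, 1.1)

The green cylinder was at about (10.5, 1.0) and moved to about (11.2, 2.1).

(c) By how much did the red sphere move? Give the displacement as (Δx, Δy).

(0.6, -1.6)

From the two frames, the red sphere sits at roughly (8.8, 7.7) before and (9.4, 6.1) after.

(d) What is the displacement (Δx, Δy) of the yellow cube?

(-0.5, 1.7)

The yellow cube was at about (2.2, 3.2) and moved to about (1.7, 4.9).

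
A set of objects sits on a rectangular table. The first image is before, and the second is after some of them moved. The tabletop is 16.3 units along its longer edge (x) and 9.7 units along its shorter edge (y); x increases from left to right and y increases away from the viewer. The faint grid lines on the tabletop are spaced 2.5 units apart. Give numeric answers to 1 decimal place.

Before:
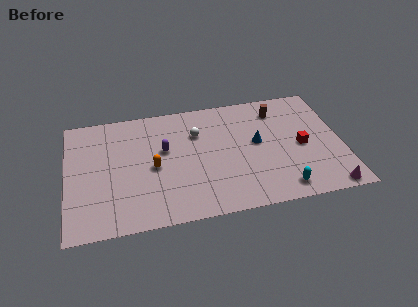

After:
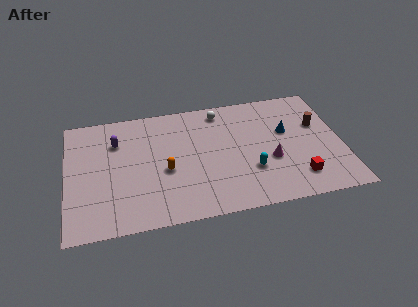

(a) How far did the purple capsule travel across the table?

3.0

The purple capsule moved from about (5.8, 5.8) to (3.0, 7.0), a distance of √(2.8² + 1.2²) ≈ 3.0.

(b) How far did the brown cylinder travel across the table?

2.9

From (12.7, 7.8) to (15.0, 6.1), the brown cylinder covered √(2.3² + 1.7²) ≈ 2.9 units.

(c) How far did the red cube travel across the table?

2.5

From (13.9, 4.5) to (13.5, 2.0), the red cube covered √(0.4² + 2.5²) ≈ 2.5 units.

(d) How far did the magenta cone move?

4.3

The magenta cone moved from about (15.2, 0.8) to (12.0, 3.7), a distance of √(3.2² + 2.9²) ≈ 4.3.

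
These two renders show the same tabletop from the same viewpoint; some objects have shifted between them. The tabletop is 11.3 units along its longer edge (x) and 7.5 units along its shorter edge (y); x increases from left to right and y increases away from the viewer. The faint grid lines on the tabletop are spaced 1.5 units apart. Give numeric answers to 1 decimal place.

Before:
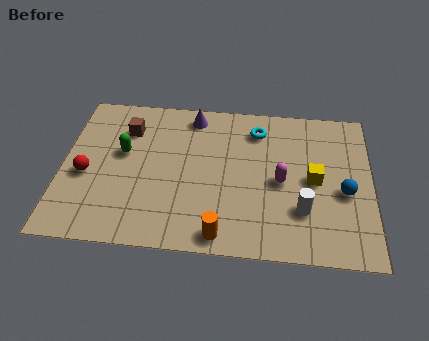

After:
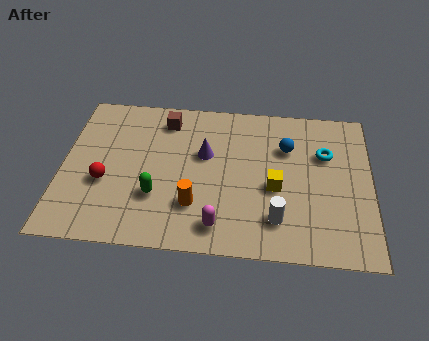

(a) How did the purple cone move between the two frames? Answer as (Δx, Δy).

(0.5, -1.9)

From the two frames, the purple cone sits at roughly (4.7, 6.5) before and (5.2, 4.6) after.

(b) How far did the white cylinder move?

1.0

The white cylinder moved from about (8.8, 2.2) to (7.9, 1.7), a distance of √(0.9² + 0.5²) ≈ 1.0.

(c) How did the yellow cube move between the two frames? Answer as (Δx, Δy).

(-1.4, -0.5)

The yellow cube started near (9.2, 3.7) and ended near (7.8, 3.2).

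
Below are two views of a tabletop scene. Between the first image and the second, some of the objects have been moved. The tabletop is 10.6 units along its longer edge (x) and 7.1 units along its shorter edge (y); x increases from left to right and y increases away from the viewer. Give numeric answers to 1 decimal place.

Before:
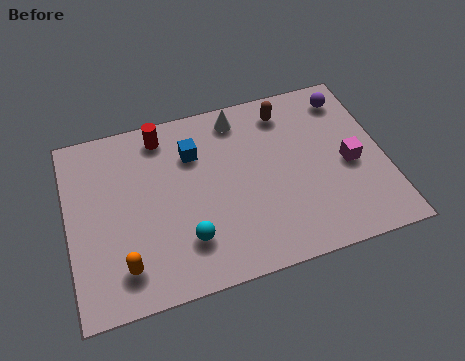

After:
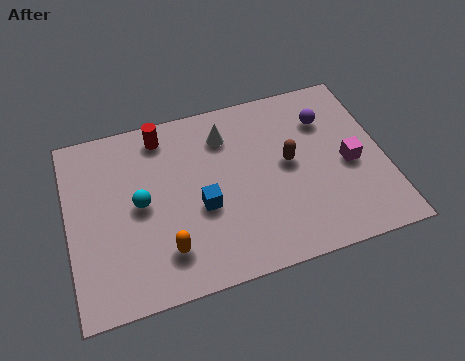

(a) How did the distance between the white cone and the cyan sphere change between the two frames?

-1.2

The distance was about 4.8 in the first image and 3.6 in the second, so they moved 1.2 units closer together.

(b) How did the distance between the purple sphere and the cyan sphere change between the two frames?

-0.5

Before: roughly 7.1 units apart; after: 6.6. That's 0.5 units closer together.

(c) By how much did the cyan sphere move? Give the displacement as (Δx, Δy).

(-1.4, 1.8)

The cyan sphere was at about (3.8, 1.8) and moved to about (2.4, 3.6).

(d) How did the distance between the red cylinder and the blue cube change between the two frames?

+2.0

The distance was about 1.4 in the first image and 3.4 in the second, so they moved 2.0 units further apart.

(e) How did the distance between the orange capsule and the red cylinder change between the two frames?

-0.5

They were about 5.0 units apart before and 4.5 after — 0.5 units closer together.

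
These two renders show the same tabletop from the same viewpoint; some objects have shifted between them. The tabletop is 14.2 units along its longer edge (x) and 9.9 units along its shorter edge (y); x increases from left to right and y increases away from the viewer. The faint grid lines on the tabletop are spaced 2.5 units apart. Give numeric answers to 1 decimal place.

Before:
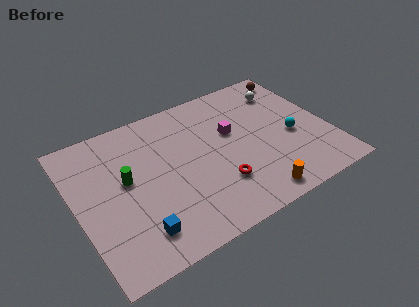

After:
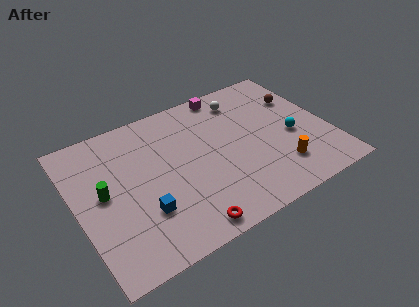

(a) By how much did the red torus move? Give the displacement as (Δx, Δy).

(-2.2, -1.8)

The red torus started near (7.6, 2.8) and ended near (5.4, 1.0).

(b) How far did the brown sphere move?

1.8

From (13.2, 8.6) to (13.0, 6.8), the brown sphere covered √(0.2² + 1.8²) ≈ 1.8 units.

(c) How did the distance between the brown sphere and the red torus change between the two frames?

+1.5

They were about 8.1 units apart before and 9.6 after — 1.5 units further apart.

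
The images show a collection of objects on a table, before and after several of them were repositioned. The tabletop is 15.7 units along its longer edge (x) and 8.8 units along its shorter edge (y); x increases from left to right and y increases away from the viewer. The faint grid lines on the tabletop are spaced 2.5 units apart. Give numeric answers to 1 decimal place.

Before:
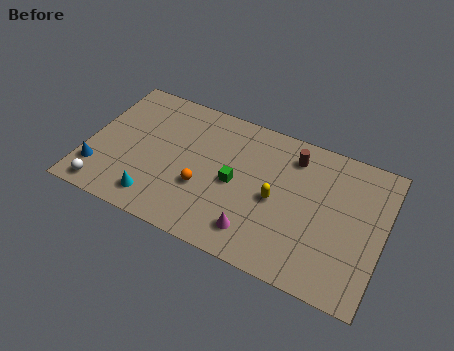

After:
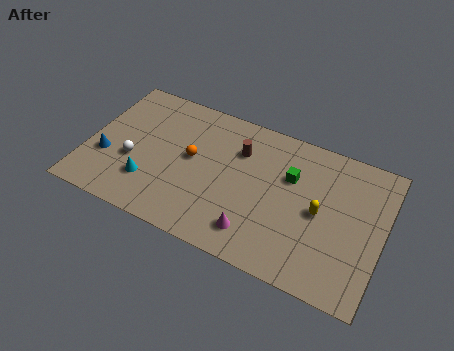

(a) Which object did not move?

the magenta cone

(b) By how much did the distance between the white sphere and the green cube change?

+1.2

They were about 7.3 units apart before and 8.5 after — 1.2 units further apart.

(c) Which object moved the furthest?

the green cube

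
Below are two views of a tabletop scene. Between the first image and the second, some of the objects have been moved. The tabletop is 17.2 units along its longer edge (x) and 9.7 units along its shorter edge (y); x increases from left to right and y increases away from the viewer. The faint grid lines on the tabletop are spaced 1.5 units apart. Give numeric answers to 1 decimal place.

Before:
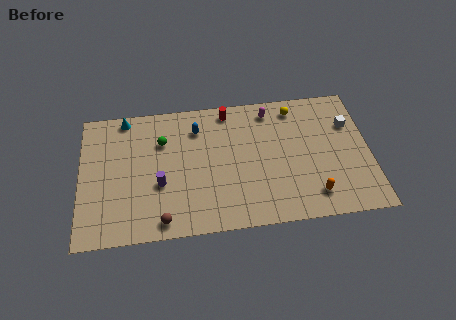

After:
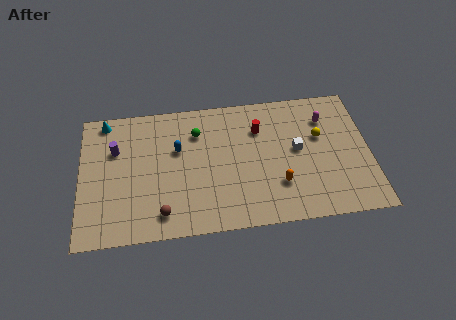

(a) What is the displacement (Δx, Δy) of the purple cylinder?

(-2.6, 2.8)

The purple cylinder was at about (4.7, 3.7) and moved to about (2.1, 6.5).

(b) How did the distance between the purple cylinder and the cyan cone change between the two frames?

-3.2

They were about 5.5 units apart before and 2.3 after — 3.2 units closer together.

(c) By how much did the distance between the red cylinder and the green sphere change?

-0.7

Before: roughly 4.4 units apart; after: 3.7. That's 0.7 units closer together.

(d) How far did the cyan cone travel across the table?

1.2

The cyan cone moved from about (2.7, 8.8) to (1.5, 8.7), a distance of √(1.2² + 0.1²) ≈ 1.2.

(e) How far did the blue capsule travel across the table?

1.8

From (7.0, 7.5) to (5.8, 6.1), the blue capsule covered √(1.2² + 1.4²) ≈ 1.8 units.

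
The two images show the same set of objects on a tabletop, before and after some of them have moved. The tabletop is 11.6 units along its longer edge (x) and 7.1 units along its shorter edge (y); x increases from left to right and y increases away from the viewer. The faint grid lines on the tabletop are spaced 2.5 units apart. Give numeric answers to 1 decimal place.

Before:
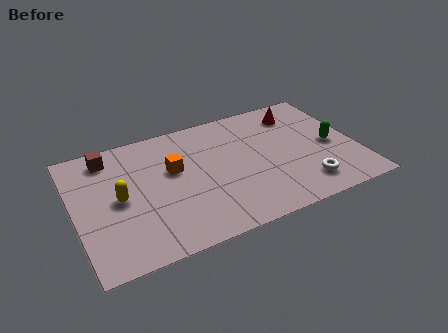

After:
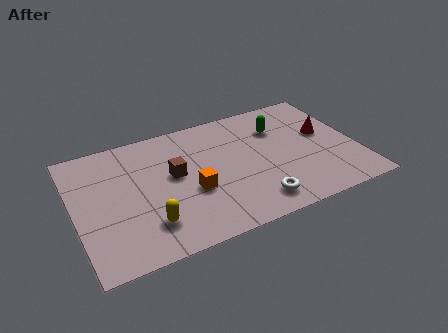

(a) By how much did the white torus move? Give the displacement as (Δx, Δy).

(-2.1, -0.2)

The white torus was at about (9.2, 1.4) and moved to about (7.1, 1.2).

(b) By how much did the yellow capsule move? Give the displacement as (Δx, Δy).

(1.0, -1.8)

The yellow capsule started near (1.8, 3.5) and ended near (2.8, 1.7).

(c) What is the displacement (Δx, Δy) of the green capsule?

(-2.0, 1.8)

The green capsule was at about (10.6, 3.3) and moved to about (8.6, 5.1).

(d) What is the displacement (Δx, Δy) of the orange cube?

(0.6, -1.5)

The orange cube was at about (4.1, 4.3) and moved to about (4.7, 2.8).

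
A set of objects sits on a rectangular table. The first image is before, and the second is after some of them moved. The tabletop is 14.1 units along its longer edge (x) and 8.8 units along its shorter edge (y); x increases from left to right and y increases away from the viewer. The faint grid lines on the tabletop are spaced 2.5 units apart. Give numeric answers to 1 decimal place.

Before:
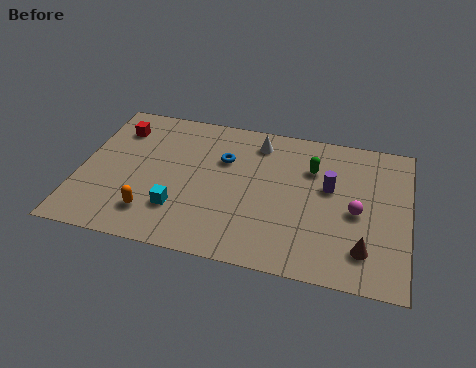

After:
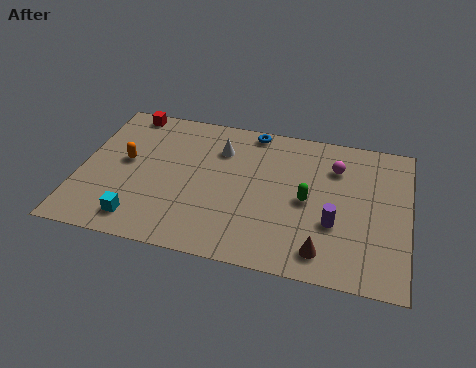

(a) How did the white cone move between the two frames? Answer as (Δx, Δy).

(-1.6, -0.8)

From the two frames, the white cone sits at roughly (7.5, 7.3) before and (5.9, 6.5) after.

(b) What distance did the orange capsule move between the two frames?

3.2

The orange capsule moved from about (3.3, 1.9) to (1.9, 4.8), a distance of √(1.4² + 2.9²) ≈ 3.2.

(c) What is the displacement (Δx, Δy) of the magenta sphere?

(-1.0, 2.5)

The magenta sphere started near (11.9, 4.0) and ended near (10.9, 6.5).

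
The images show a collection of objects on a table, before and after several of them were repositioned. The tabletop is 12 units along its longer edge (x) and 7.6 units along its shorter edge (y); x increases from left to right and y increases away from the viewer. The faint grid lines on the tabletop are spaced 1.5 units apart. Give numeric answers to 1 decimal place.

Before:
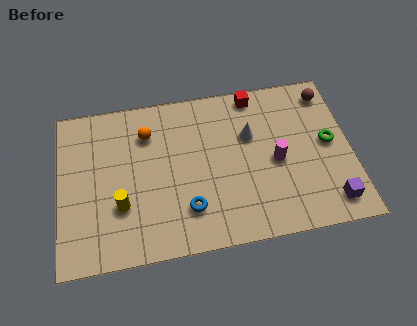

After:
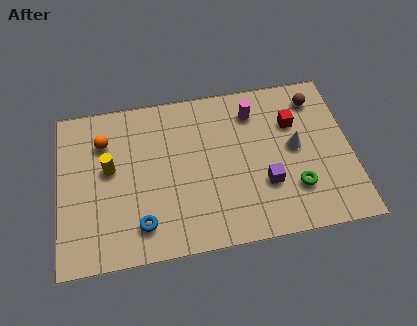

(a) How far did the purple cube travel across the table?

2.9

From (11.0, 1.2) to (8.4, 2.5), the purple cube covered √(2.6² + 1.3²) ≈ 2.9 units.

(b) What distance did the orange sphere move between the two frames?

1.8

The orange sphere was near (3.7, 5.7) before and (1.9, 5.6) after, so it travelled √(1.8² + 0.1²) ≈ 1.8 units.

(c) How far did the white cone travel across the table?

2.0

The white cone moved from about (7.9, 4.9) to (9.7, 4.0), a distance of √(1.8² + 0.9²) ≈ 2.0.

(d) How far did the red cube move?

2.2

From (8.2, 6.8) to (9.7, 5.2), the red cube covered √(1.5² + 1.6²) ≈ 2.2 units.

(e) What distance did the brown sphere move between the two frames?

0.5

The brown sphere was near (11.2, 6.4) before and (10.7, 6.2) after, so it travelled √(0.5² + 0.2²) ≈ 0.5 units.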